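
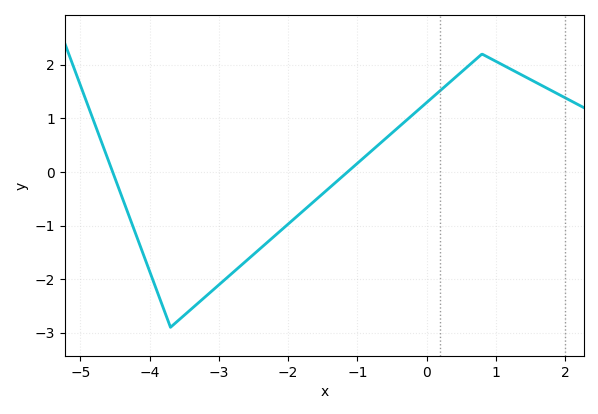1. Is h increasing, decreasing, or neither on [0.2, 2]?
neither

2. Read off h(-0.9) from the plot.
0.273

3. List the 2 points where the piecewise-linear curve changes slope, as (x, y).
(-3.7, -2.9); (0.8, 2.2)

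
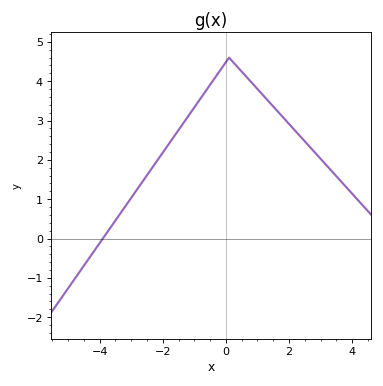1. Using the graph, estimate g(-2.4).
1.72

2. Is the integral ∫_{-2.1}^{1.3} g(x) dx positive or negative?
positive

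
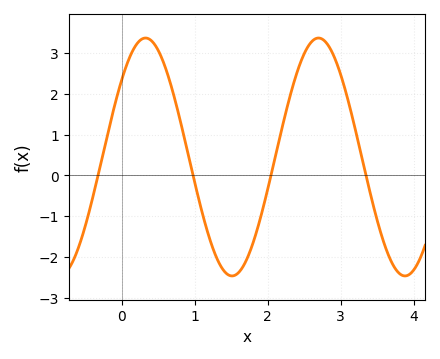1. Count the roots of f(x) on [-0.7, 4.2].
4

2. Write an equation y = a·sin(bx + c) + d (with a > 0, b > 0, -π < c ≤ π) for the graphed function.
y = 2.92sin(2.65x + 0.712) + 0.45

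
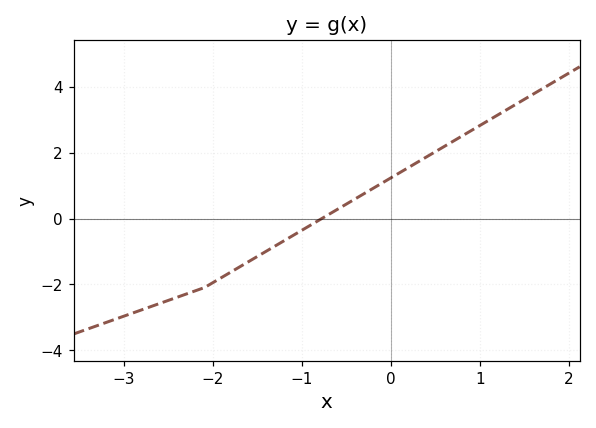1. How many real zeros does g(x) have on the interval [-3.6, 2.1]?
1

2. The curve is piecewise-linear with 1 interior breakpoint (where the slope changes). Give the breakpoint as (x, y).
(-2.1, -2.1)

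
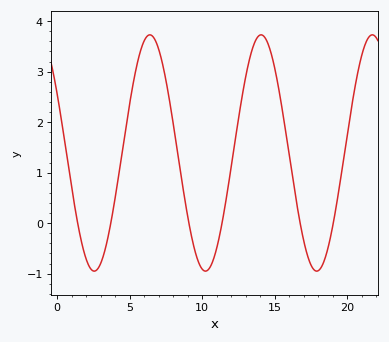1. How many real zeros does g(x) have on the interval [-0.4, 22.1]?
6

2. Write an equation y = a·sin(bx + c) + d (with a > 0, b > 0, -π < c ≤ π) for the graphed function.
y = 2.34sin(0.82x + 2.61) + 1.39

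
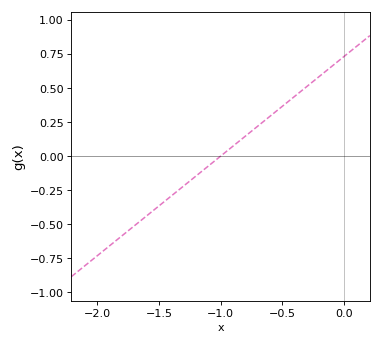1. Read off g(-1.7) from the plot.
-0.511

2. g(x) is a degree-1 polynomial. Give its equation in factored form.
y = 0.73(x + 1)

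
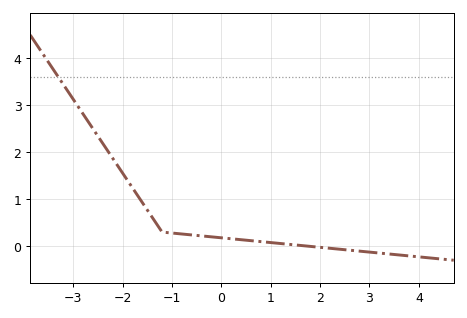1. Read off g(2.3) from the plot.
-0.056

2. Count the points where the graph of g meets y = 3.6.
1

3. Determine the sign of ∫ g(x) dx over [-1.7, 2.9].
positive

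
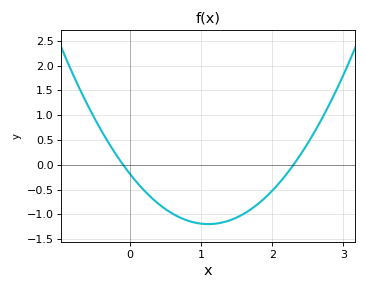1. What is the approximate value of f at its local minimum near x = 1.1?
-1.2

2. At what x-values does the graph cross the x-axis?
-0.1, 2.3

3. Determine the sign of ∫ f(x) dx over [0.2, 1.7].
negative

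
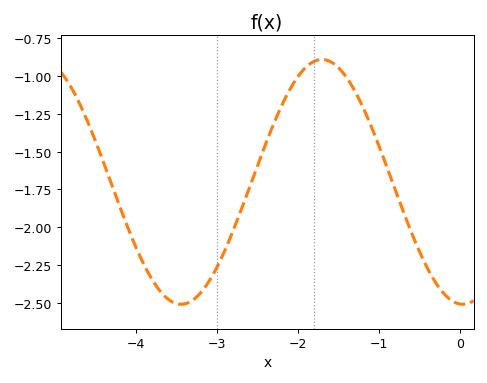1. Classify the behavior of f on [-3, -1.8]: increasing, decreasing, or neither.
increasing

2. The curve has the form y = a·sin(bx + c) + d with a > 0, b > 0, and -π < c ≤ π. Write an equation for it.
y = 0.81sin(1.8x - 1.6) - 1.7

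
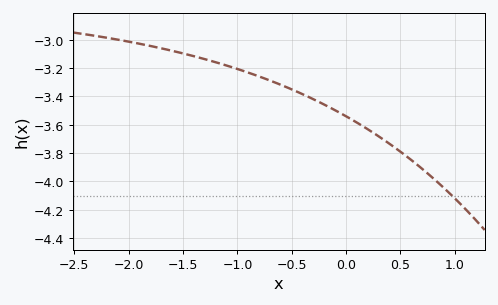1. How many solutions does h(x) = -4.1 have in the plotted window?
1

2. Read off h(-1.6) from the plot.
-3.08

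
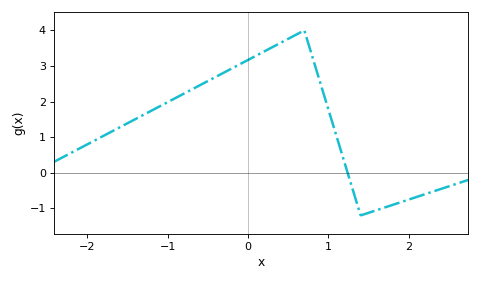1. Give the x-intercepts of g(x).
1.24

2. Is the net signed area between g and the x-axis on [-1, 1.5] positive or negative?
positive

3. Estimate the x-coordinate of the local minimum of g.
1.4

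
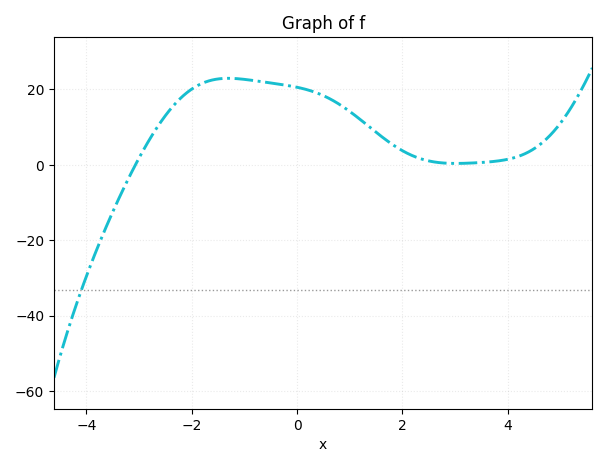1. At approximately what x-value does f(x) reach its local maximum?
-1.3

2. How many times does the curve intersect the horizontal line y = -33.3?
1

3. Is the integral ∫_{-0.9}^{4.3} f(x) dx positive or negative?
positive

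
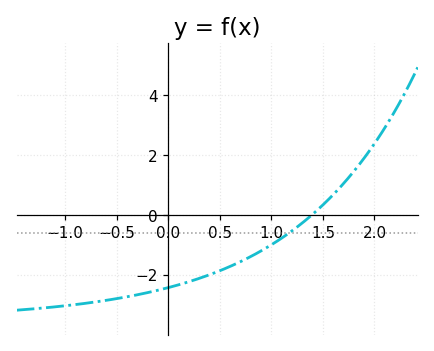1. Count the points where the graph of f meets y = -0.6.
1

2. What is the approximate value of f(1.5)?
0.4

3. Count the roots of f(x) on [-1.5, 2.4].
1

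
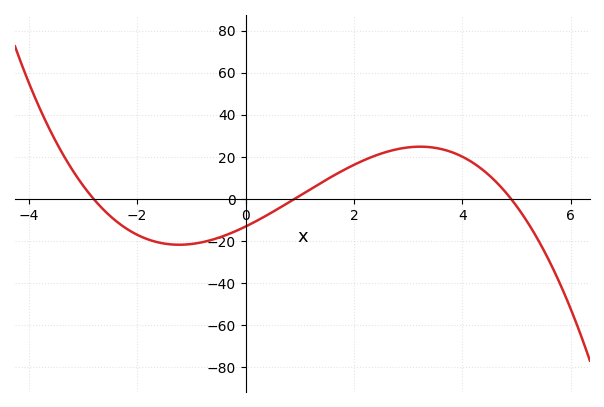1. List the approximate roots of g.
-2.8, 0.9, 4.9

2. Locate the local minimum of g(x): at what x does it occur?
-1.22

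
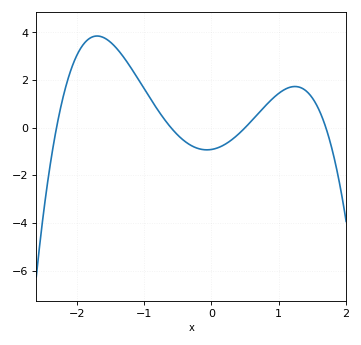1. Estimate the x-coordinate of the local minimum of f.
-0.068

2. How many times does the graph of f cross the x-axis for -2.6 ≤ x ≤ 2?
4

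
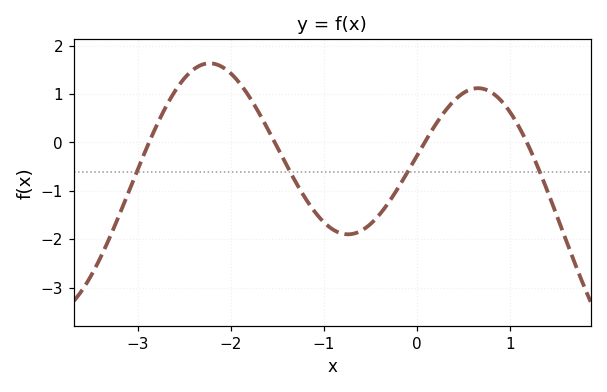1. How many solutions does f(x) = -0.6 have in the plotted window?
4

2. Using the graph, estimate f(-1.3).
-0.8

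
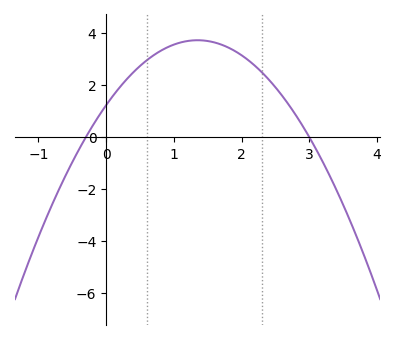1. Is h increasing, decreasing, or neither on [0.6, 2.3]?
neither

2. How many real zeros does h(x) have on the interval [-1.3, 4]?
2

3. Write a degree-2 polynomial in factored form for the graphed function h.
y = -1.37(x + 0.3)(x - 3)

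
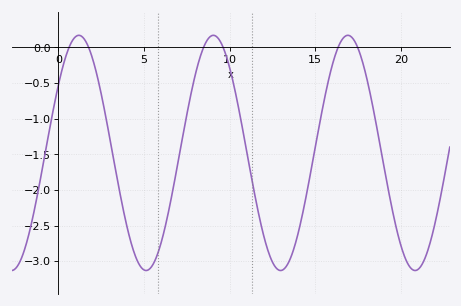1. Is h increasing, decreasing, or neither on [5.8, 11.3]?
neither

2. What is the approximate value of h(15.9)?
-0.337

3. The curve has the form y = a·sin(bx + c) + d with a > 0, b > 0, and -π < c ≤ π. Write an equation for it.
y = 1.65sin(0.8x + 0.612) - 1.48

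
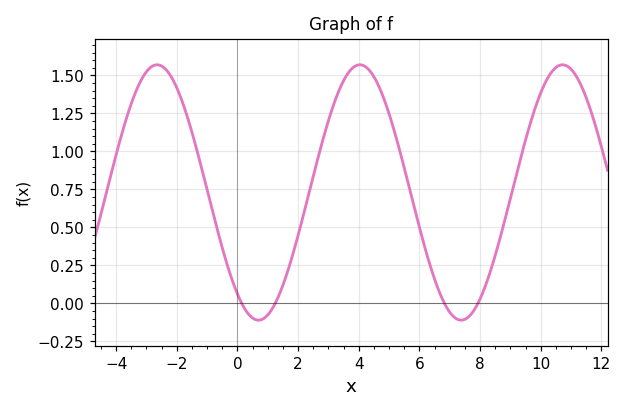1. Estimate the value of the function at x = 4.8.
1.36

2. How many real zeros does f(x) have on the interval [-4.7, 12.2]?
4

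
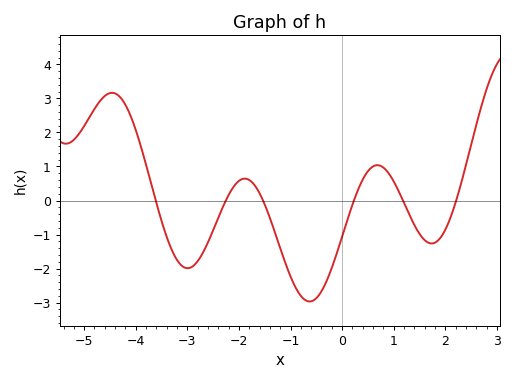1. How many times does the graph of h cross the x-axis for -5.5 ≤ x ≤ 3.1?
6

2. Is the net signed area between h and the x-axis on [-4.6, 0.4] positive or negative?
negative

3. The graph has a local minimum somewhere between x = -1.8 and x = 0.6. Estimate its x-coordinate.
-0.6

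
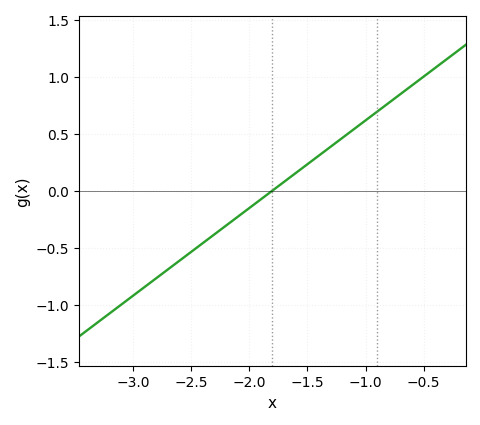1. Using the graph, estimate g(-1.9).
-0.1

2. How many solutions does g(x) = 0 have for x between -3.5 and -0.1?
1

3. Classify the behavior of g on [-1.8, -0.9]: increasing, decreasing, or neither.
increasing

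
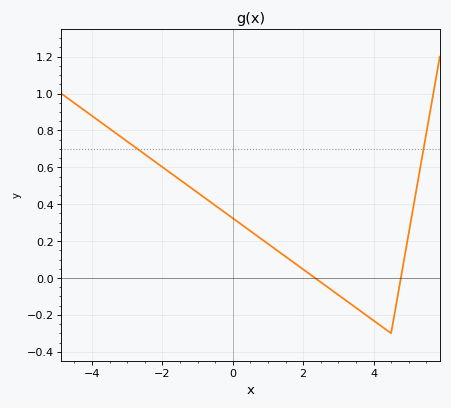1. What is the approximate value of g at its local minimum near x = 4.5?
-0.3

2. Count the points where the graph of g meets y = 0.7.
2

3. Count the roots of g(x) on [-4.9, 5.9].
2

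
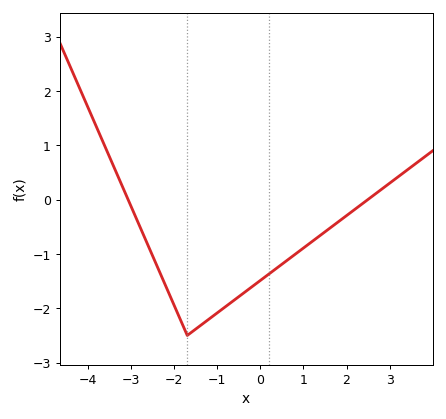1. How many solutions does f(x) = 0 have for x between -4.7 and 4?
2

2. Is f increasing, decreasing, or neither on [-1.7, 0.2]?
increasing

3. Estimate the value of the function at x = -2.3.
-1.41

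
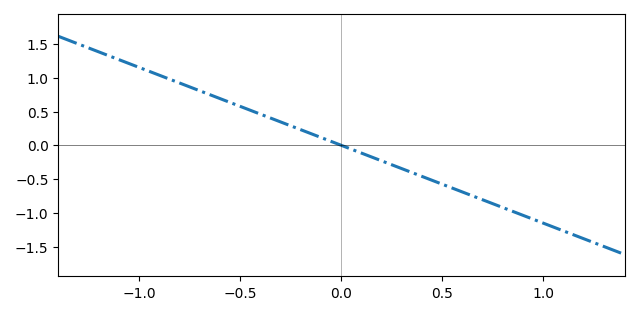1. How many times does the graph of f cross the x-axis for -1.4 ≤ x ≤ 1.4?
1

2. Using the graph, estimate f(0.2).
-0.25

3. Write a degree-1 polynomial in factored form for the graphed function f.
y = -1.15(x - 0)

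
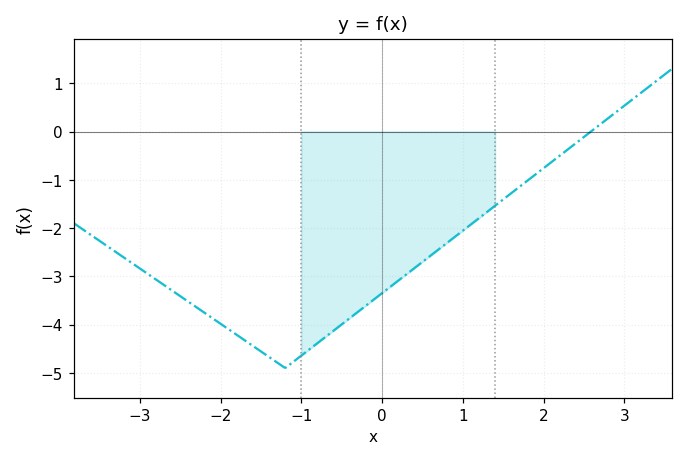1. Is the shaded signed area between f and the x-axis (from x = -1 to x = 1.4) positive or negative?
negative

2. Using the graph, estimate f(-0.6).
-4.12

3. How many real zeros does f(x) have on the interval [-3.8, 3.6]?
1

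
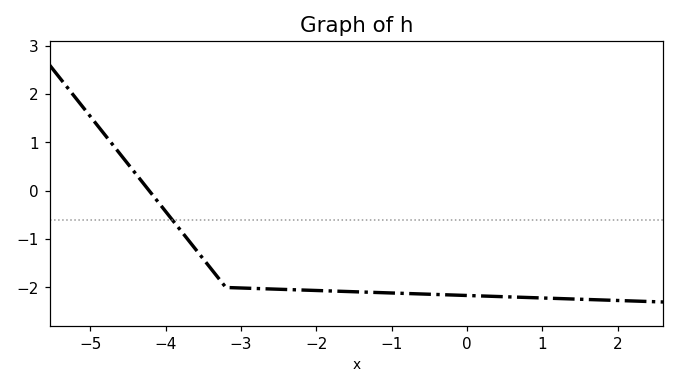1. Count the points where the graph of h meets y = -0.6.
1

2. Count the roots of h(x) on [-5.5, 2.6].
1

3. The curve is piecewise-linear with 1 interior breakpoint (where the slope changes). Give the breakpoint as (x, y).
(-3.2, -2)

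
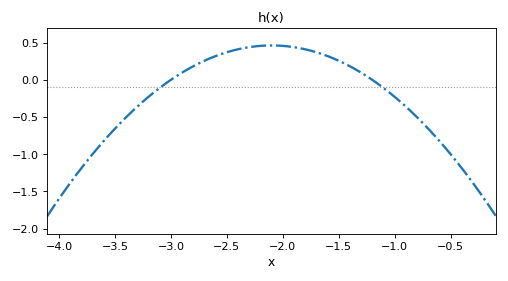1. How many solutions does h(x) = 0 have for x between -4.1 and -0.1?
2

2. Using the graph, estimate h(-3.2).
-0.25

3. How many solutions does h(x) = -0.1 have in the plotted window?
2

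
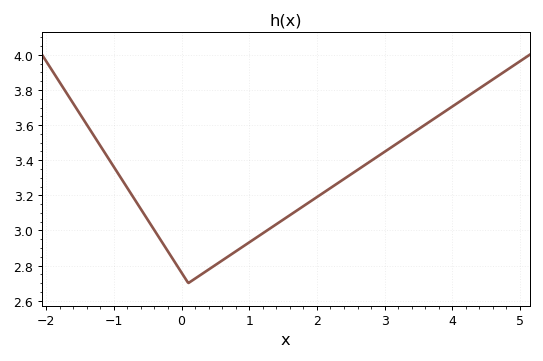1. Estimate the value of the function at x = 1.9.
3.16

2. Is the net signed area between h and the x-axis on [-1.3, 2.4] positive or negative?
positive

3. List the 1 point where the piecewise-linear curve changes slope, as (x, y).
(0.1, 2.7)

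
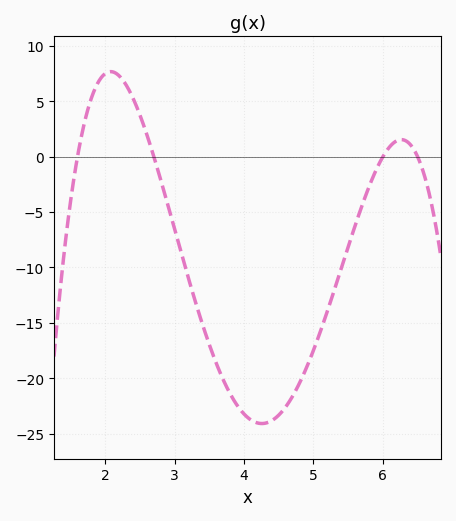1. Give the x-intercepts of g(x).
1.6, 2.7, 6, 6.5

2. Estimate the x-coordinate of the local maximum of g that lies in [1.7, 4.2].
2.1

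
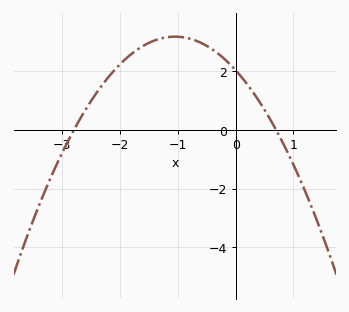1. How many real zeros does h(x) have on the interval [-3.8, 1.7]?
2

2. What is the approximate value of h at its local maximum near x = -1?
3.18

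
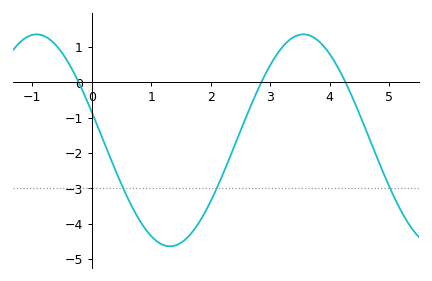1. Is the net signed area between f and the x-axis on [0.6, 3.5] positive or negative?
negative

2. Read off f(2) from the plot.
-3.36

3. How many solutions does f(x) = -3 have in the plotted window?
3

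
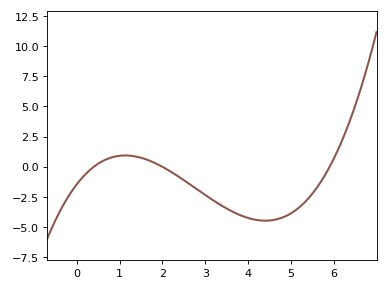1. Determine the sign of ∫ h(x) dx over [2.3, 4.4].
negative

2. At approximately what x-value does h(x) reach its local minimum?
4.4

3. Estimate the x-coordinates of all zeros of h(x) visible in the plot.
0.4, 2, 5.9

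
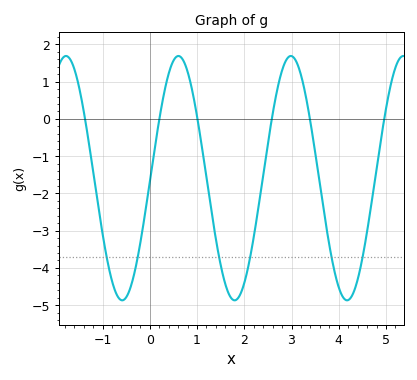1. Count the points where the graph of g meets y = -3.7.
6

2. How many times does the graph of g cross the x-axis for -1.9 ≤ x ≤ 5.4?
6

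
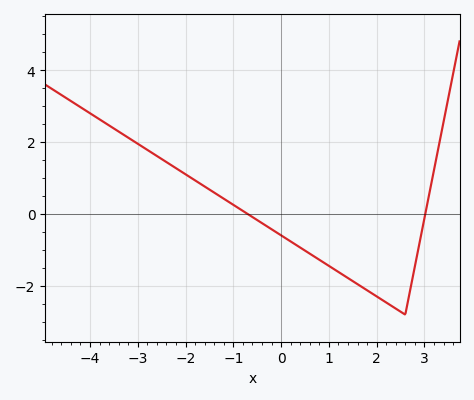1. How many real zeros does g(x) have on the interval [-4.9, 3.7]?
2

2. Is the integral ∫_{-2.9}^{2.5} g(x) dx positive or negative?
negative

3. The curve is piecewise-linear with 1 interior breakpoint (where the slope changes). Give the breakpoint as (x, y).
(2.6, -2.8)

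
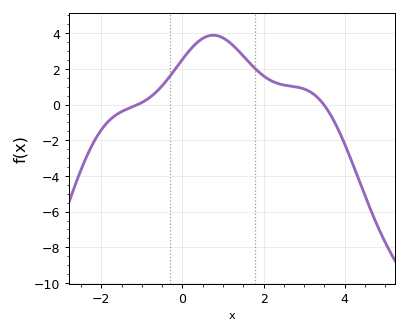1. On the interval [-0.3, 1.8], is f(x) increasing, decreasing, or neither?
neither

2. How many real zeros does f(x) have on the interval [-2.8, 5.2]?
2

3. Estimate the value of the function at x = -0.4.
1.4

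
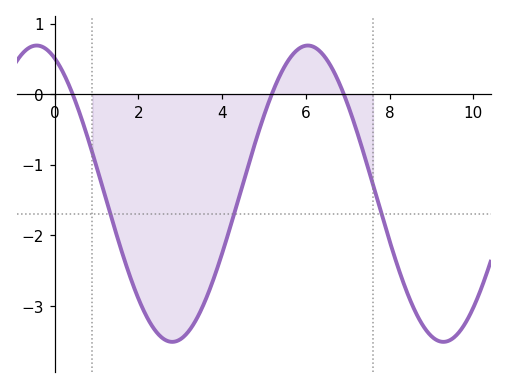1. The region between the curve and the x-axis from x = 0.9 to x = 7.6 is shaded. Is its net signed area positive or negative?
negative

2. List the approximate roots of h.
0.428, 5.18, 6.91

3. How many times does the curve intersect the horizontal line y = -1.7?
3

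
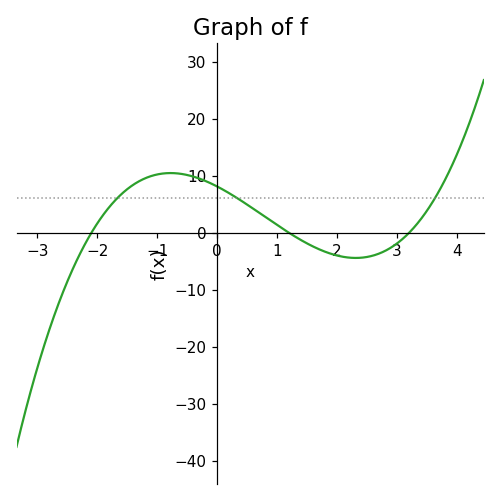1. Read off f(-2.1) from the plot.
0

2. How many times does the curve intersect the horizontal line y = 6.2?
3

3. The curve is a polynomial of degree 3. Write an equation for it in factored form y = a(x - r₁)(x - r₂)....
y = 1.01(x + 2.1)(x - 1.2)(x - 3.2)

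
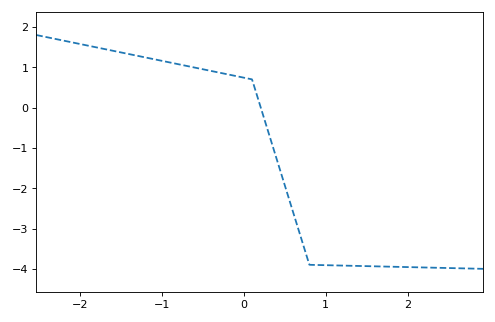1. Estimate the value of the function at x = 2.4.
-3.98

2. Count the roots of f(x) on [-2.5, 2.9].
1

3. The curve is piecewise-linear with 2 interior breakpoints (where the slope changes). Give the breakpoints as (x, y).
(0.1, 0.7); (0.8, -3.9)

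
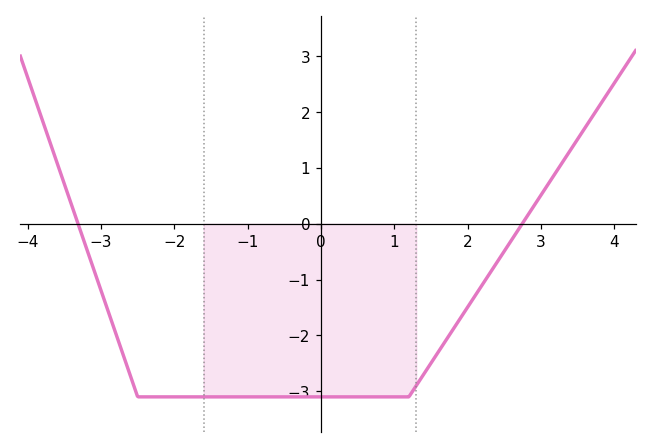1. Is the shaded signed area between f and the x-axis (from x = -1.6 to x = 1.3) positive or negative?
negative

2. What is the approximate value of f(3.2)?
0.91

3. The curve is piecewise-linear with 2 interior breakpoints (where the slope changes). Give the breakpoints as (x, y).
(-2.5, -3.1); (1.2, -3.1)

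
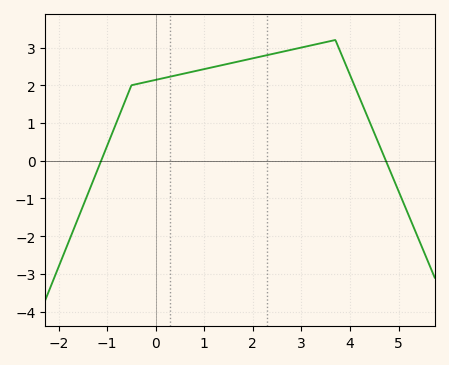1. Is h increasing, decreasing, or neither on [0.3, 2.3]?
increasing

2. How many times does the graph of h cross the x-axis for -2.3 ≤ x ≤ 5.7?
2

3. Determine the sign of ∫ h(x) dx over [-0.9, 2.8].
positive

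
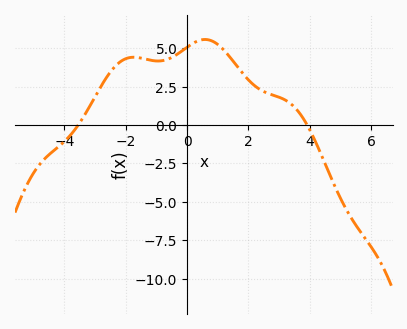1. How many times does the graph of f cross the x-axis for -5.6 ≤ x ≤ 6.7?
2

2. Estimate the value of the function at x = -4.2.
-1.43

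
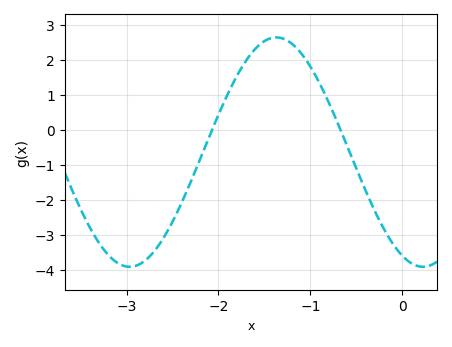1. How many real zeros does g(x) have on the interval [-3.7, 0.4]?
2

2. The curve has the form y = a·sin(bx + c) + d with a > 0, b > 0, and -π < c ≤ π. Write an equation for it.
y = 3.28sin(1.97x - 2.01) - 0.63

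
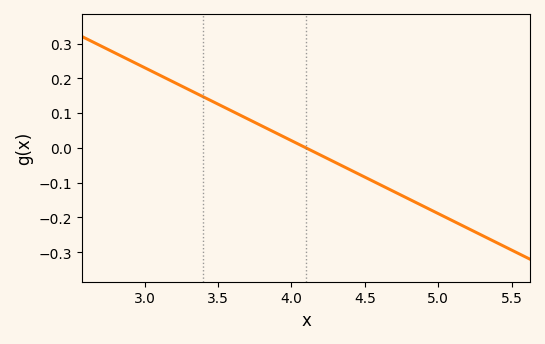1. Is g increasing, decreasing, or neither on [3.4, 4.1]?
decreasing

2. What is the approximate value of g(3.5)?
0.13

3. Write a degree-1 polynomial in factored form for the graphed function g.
y = -0.21(x - 4.1)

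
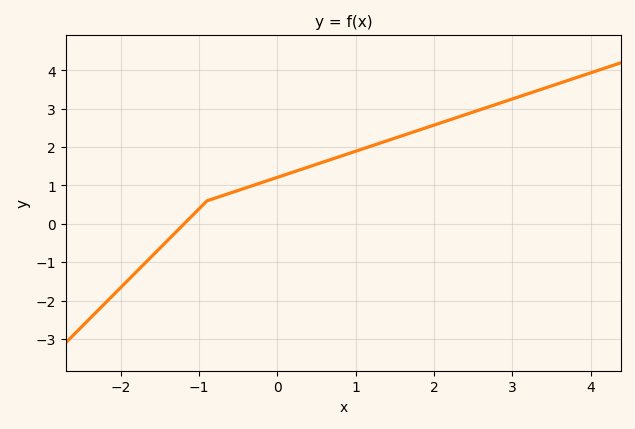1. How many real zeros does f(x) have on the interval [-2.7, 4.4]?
1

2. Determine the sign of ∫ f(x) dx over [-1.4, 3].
positive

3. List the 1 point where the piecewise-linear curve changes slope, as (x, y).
(-0.9, 0.6)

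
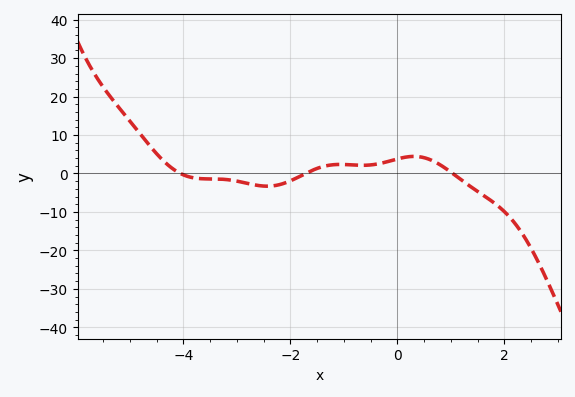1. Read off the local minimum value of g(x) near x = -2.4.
-3.3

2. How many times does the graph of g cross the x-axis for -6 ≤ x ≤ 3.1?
3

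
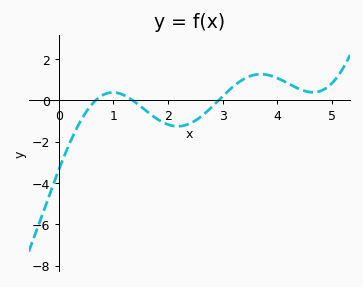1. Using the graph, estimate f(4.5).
0.446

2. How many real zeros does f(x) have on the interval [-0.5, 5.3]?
3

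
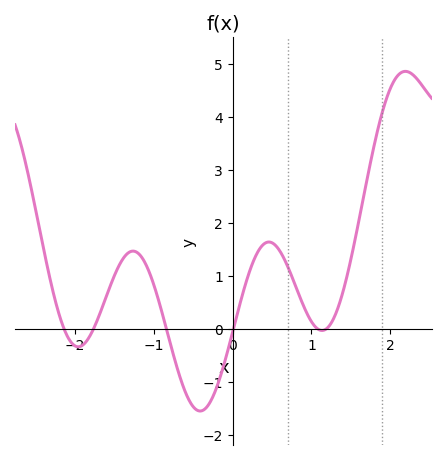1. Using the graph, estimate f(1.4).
0.7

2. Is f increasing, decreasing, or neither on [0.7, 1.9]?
neither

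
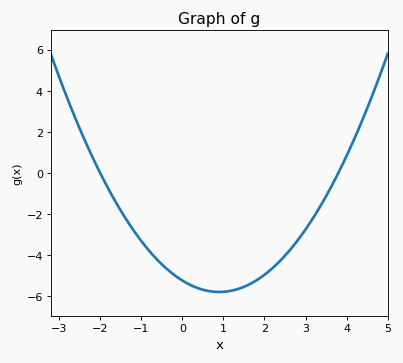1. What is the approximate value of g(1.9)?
-5.11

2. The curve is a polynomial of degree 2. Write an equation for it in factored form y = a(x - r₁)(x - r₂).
y = 0.69(x + 2)(x - 3.8)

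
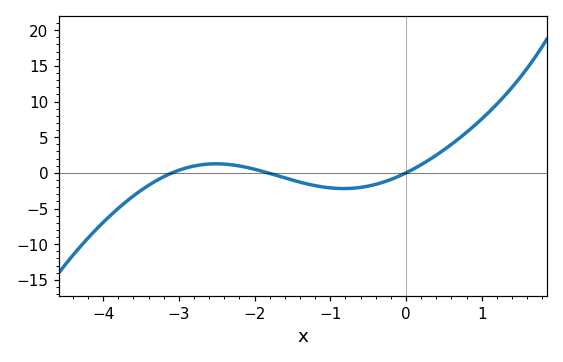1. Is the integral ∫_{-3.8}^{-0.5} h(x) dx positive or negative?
negative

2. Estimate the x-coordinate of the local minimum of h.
-0.8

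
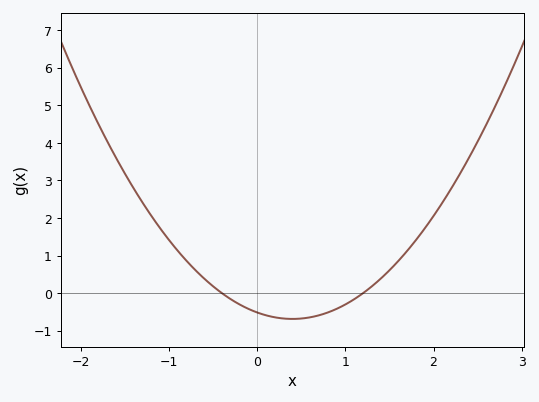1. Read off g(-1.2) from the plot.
2.05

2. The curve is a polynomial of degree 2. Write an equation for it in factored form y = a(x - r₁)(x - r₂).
y = 1.07(x + 0.4)(x - 1.2)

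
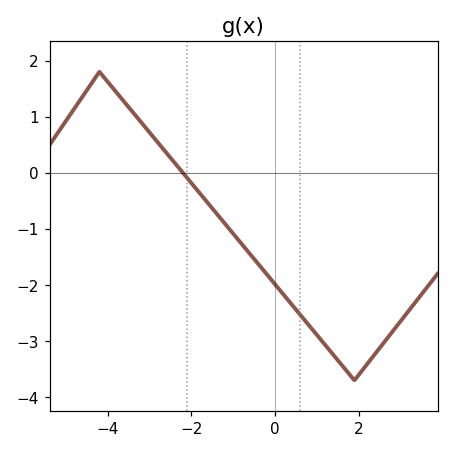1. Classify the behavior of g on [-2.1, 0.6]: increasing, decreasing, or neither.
decreasing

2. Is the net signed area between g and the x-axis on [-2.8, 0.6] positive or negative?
negative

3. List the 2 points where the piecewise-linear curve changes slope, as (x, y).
(-4.2, 1.8); (1.9, -3.7)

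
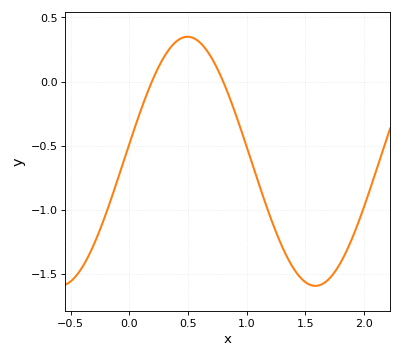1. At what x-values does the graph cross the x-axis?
0.2, 0.8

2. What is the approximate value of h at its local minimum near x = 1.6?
-1.6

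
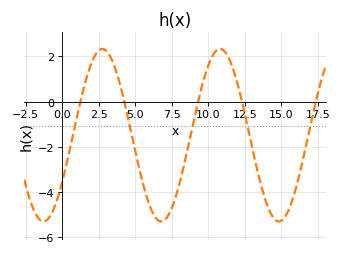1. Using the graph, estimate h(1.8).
1.4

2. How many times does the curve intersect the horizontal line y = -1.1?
5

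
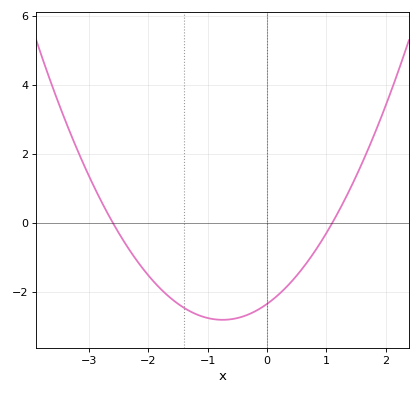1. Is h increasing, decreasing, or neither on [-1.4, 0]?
neither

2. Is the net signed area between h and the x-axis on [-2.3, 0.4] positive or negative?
negative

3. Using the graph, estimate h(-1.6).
-2.2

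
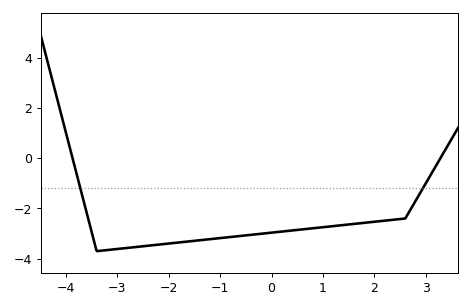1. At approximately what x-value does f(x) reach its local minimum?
-3.4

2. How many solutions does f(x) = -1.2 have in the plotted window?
2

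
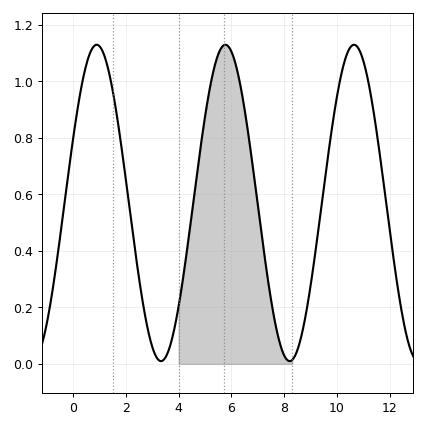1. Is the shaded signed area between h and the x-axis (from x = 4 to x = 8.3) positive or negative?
positive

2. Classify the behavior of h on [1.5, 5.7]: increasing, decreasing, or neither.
neither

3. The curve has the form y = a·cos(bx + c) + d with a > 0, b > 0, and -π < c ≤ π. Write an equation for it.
y = 0.56cos(1.29x - 1.16) + 0.57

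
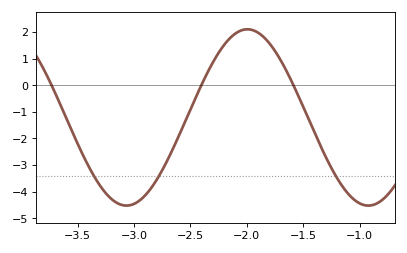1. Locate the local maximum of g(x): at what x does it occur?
-2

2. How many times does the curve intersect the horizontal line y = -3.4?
3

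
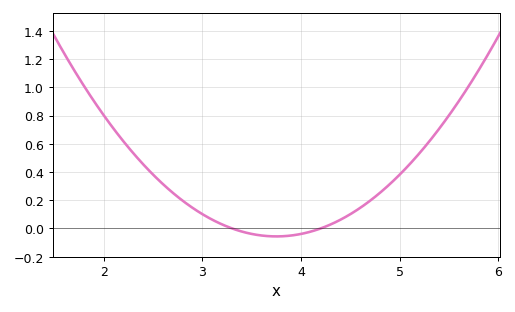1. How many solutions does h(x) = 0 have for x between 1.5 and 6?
2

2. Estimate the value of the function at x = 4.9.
0.32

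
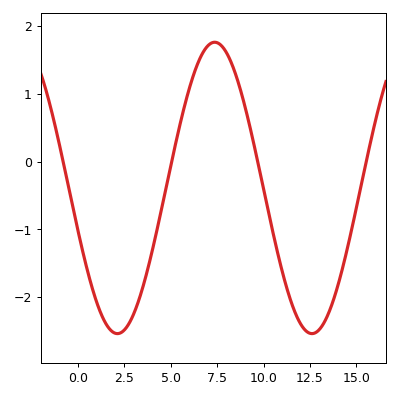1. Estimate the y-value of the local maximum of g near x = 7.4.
1.76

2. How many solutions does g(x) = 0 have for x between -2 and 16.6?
4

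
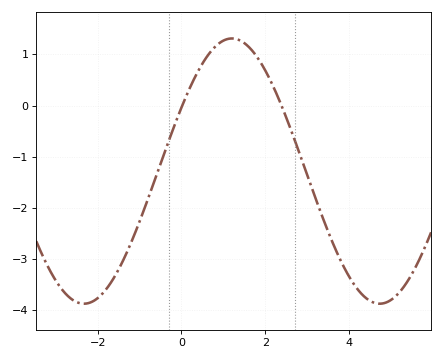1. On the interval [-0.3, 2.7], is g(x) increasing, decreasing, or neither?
neither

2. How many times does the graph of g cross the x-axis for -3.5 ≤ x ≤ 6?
2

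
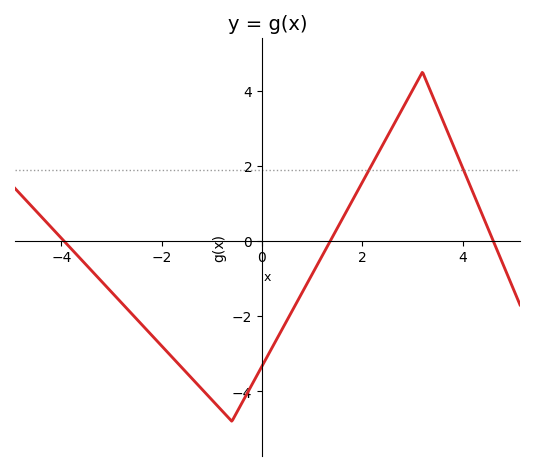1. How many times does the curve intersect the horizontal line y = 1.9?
2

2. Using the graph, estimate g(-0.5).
-4.6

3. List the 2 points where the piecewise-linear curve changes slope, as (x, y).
(-0.6, -4.8); (3.2, 4.5)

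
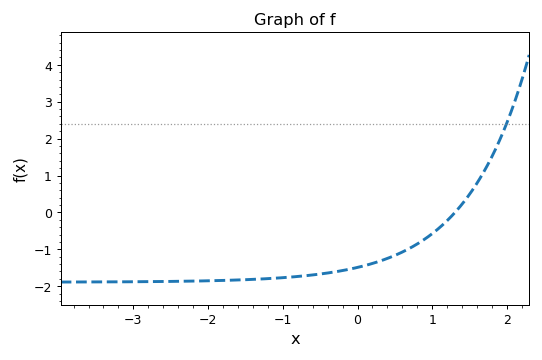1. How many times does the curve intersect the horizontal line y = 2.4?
1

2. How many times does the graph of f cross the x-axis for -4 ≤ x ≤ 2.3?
1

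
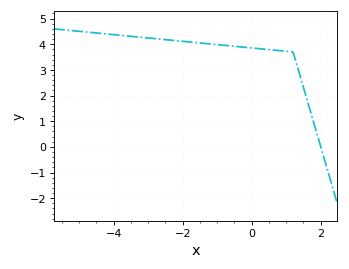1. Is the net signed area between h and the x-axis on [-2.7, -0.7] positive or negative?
positive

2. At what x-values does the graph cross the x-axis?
2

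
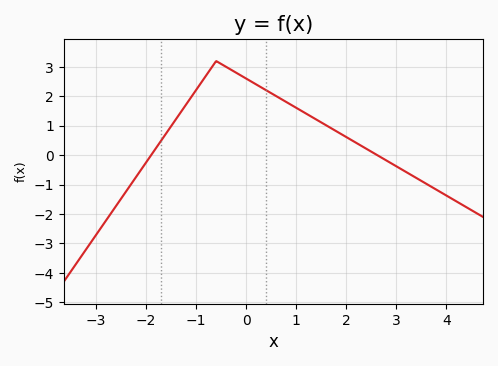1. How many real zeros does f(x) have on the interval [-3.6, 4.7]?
2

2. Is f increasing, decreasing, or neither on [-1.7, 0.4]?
neither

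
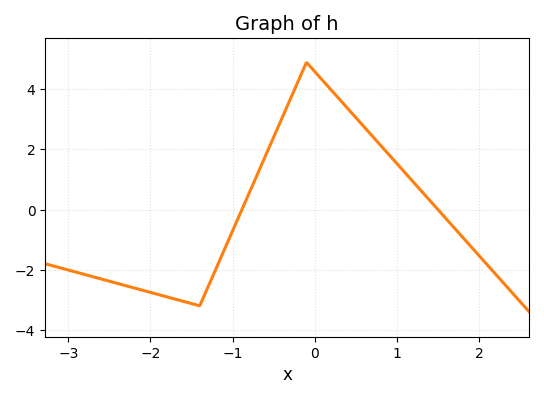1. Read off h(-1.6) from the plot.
-3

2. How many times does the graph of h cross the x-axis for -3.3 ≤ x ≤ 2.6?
2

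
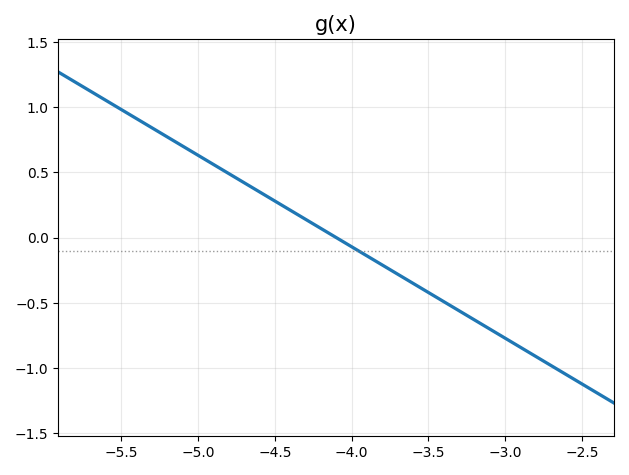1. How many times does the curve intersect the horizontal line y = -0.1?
1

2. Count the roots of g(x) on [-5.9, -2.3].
1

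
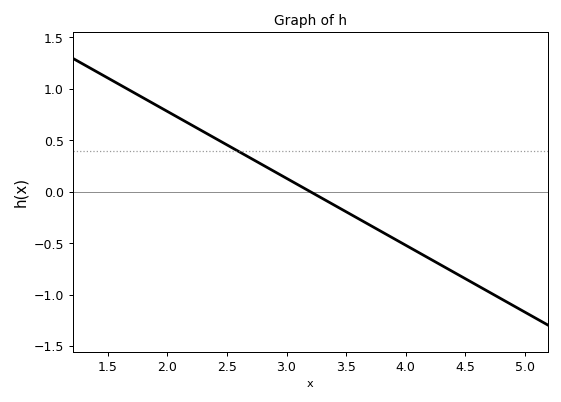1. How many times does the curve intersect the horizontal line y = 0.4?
1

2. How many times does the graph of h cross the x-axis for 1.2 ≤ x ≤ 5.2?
1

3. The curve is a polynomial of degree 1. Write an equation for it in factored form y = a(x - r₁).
y = -0.65(x - 3.2)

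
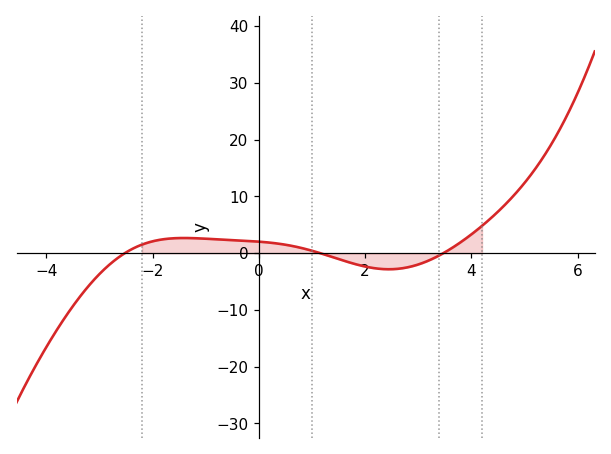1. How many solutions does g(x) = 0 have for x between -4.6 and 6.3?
3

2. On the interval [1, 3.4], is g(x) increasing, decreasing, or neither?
neither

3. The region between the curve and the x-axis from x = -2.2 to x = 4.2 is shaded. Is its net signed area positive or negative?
positive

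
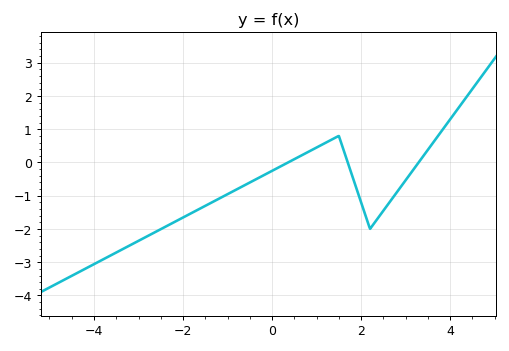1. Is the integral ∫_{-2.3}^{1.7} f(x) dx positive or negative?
negative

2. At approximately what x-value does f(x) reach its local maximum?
1.5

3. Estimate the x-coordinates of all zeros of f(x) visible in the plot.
0.36, 1.7, 3.29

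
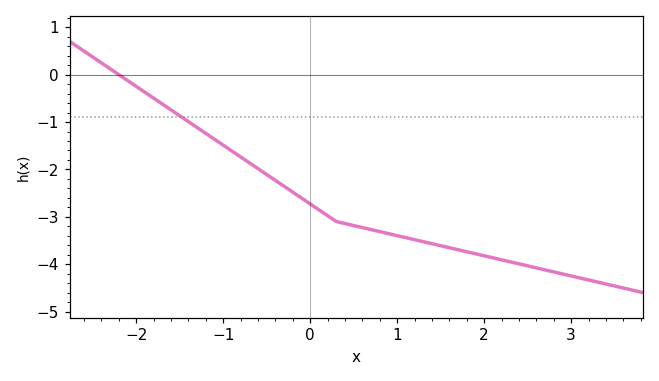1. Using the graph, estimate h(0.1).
-2.9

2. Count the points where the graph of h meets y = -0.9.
1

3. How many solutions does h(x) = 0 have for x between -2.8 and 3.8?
1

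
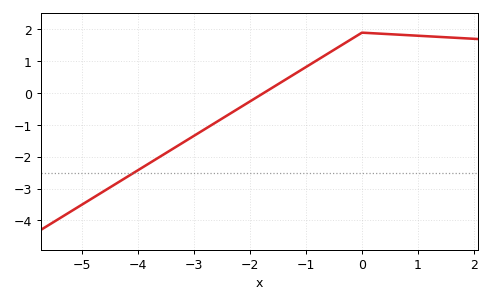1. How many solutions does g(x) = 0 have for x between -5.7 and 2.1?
1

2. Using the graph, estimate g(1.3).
1.8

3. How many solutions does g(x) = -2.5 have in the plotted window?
1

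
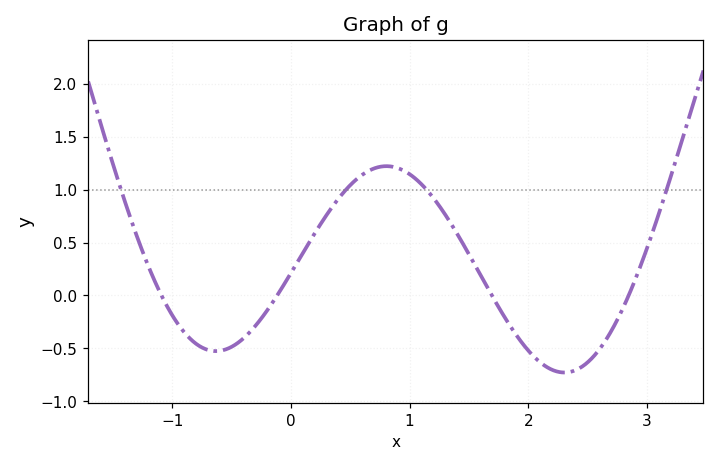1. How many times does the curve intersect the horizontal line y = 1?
4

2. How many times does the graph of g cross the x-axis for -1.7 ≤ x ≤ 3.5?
4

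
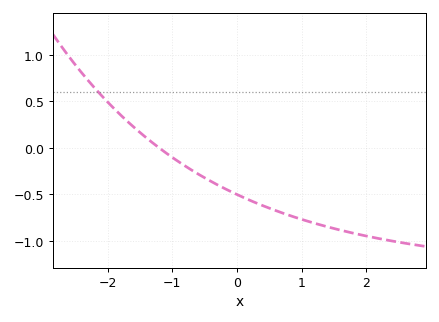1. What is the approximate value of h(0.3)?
-0.592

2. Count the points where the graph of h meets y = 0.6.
1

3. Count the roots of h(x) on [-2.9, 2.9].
1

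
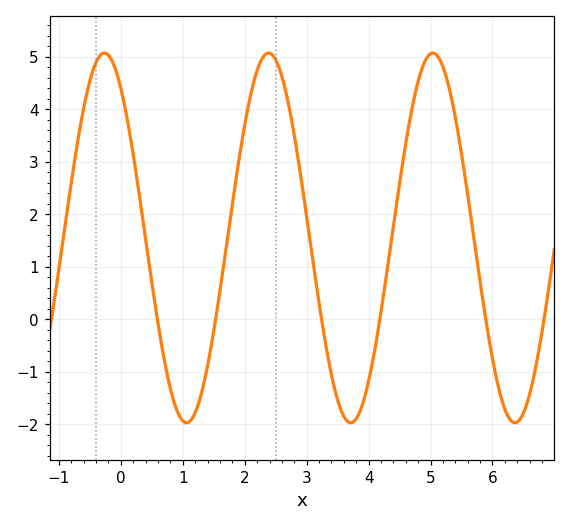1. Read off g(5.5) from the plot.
3.2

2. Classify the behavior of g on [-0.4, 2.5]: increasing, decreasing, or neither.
neither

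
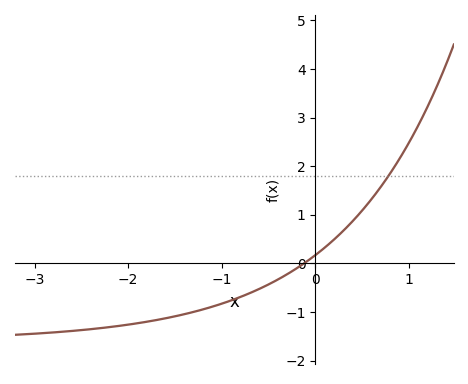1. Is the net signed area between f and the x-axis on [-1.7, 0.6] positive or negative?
negative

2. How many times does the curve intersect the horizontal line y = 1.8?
1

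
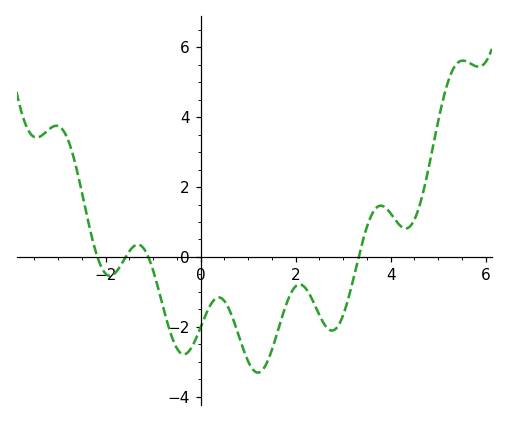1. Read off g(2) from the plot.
-0.846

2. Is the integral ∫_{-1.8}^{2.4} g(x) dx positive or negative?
negative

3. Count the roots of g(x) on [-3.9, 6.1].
4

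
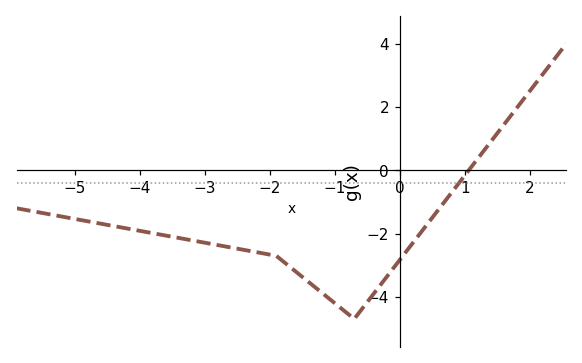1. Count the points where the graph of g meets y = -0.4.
1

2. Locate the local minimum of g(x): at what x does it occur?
-0.702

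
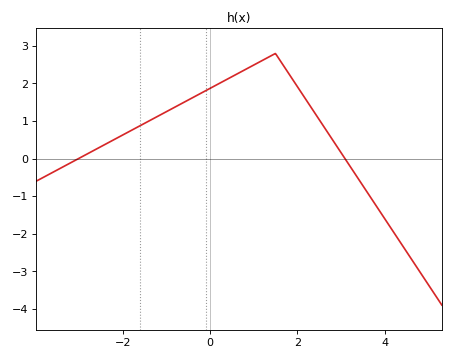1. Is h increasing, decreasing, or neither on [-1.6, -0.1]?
increasing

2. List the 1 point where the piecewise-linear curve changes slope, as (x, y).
(1.5, 2.8)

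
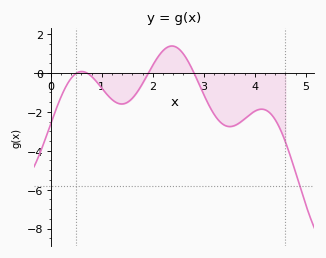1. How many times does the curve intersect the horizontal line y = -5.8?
1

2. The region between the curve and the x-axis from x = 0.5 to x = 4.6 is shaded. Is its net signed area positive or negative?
negative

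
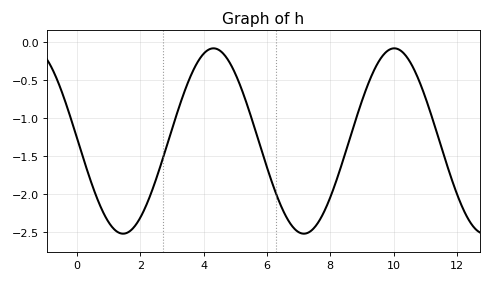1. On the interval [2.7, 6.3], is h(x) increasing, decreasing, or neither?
neither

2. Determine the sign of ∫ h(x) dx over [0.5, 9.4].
negative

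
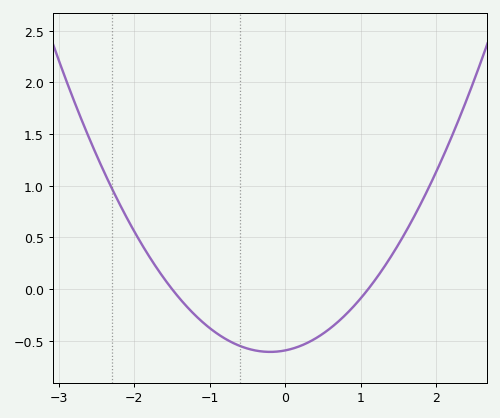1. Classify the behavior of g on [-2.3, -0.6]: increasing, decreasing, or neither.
decreasing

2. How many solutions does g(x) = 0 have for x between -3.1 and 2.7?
2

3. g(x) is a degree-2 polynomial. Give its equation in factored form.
y = 0.36(x + 1.5)(x - 1.1)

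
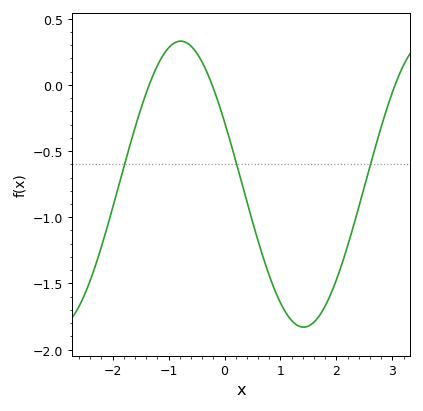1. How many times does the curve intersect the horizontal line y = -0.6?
3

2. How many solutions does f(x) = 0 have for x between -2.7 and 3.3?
3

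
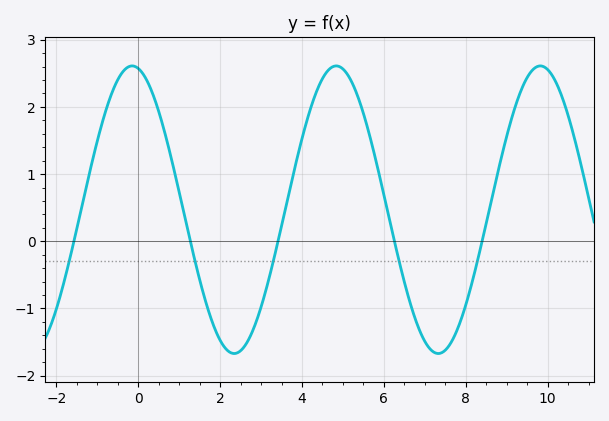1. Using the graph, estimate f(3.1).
-0.8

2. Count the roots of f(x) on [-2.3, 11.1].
5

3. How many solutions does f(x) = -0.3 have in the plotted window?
5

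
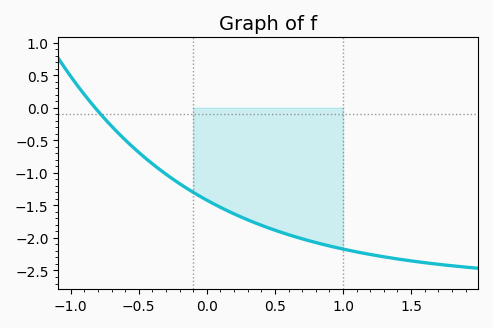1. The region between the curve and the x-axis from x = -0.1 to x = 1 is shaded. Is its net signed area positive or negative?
negative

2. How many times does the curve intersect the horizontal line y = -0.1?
1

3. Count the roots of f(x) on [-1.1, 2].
1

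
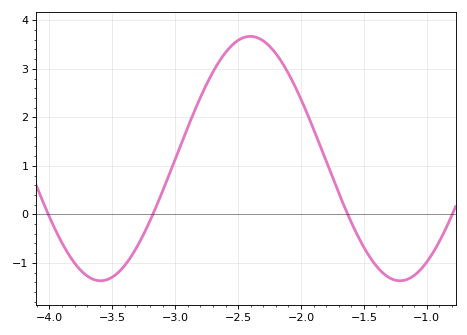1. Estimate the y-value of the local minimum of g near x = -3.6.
-1.4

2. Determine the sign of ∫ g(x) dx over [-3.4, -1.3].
positive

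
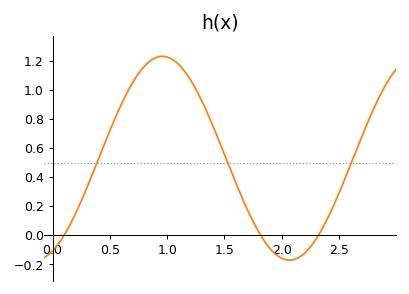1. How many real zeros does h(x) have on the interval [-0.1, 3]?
3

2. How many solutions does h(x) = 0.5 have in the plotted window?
3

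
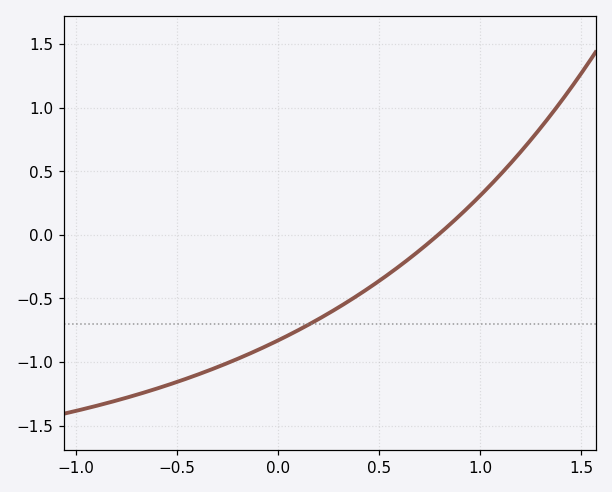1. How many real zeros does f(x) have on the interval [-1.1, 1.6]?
1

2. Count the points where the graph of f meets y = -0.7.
1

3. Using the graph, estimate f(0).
-0.85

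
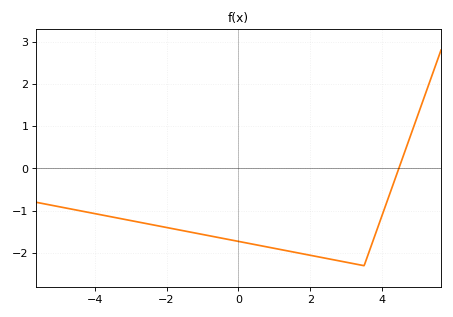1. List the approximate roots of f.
4.4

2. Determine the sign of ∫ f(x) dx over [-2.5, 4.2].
negative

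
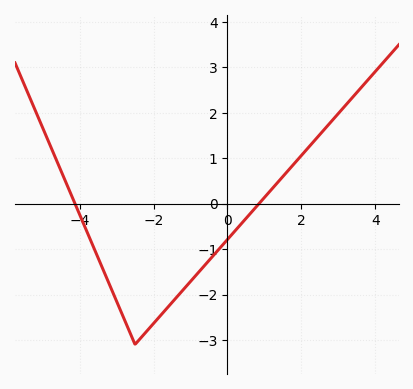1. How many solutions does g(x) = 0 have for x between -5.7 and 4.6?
2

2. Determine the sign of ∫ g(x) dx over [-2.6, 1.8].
negative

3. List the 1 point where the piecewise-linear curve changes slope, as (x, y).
(-2.5, -3.1)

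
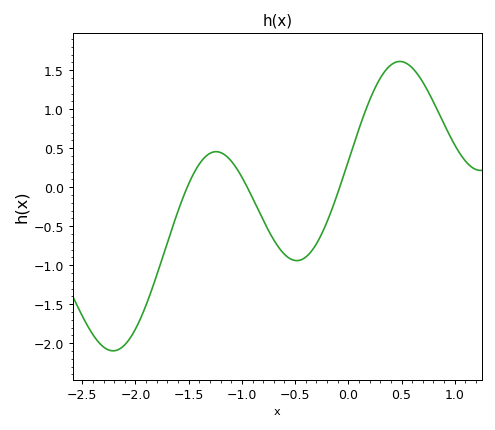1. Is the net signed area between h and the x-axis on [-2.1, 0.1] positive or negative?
negative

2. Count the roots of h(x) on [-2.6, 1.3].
3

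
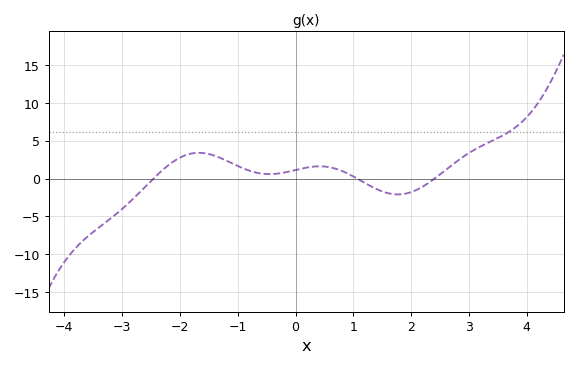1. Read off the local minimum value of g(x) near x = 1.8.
-2.1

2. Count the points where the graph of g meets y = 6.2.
1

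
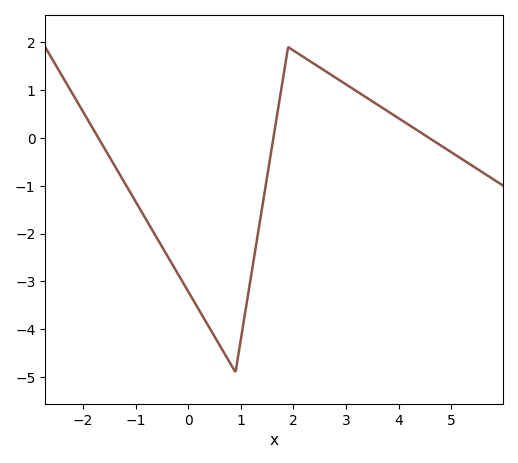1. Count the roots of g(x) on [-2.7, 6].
3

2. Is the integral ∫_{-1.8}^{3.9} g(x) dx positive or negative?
negative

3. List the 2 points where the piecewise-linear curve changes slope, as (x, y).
(0.9, -4.9); (1.9, 1.9)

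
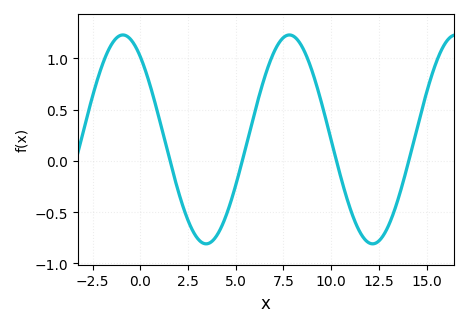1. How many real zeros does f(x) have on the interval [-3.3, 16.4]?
4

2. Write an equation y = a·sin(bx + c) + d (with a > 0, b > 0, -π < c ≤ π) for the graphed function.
y = 1.02sin(0.72x + 2.23) + 0.21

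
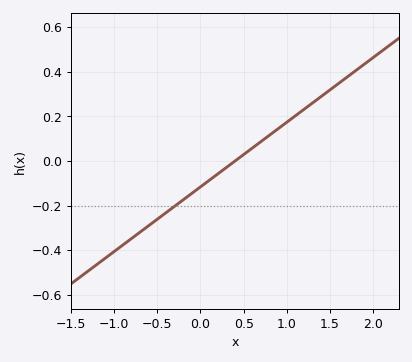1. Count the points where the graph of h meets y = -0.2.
1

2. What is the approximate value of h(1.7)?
0.38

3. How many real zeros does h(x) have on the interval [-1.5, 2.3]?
1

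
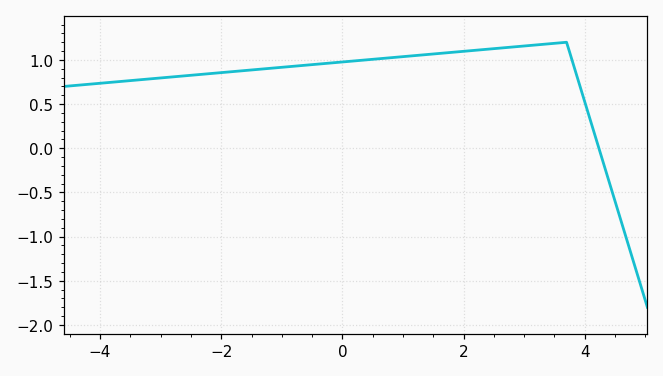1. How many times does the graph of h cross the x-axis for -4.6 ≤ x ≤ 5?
1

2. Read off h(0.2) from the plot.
1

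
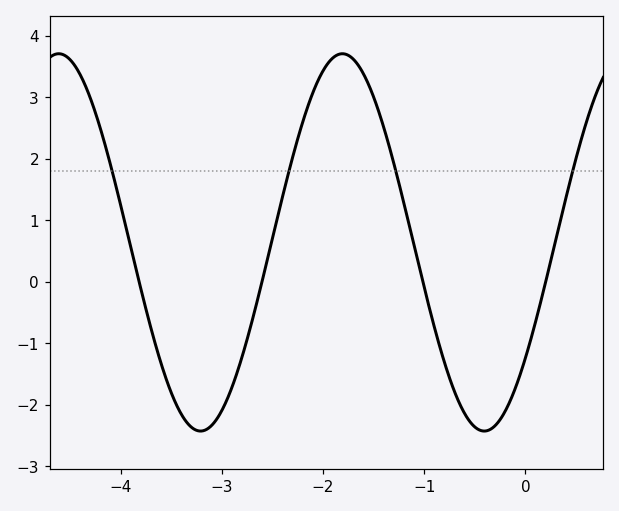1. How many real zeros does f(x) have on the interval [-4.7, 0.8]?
4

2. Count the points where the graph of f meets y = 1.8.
4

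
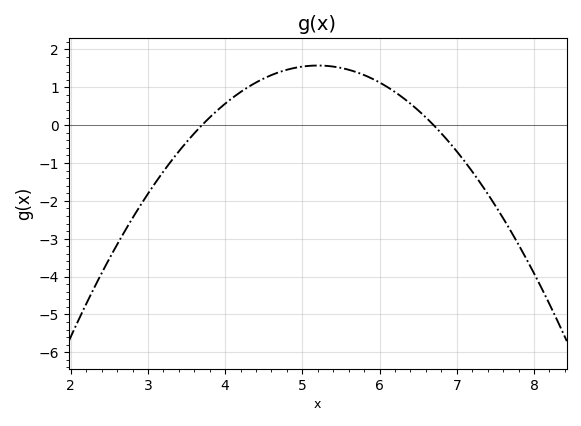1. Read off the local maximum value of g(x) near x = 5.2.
1.6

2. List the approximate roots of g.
3.7, 6.7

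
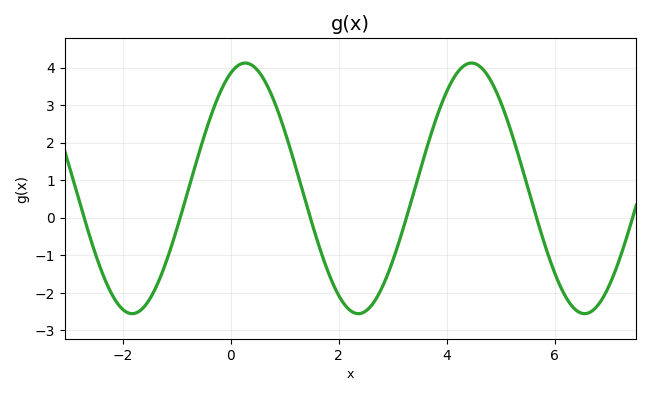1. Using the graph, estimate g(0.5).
3.9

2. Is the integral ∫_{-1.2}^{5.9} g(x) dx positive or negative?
positive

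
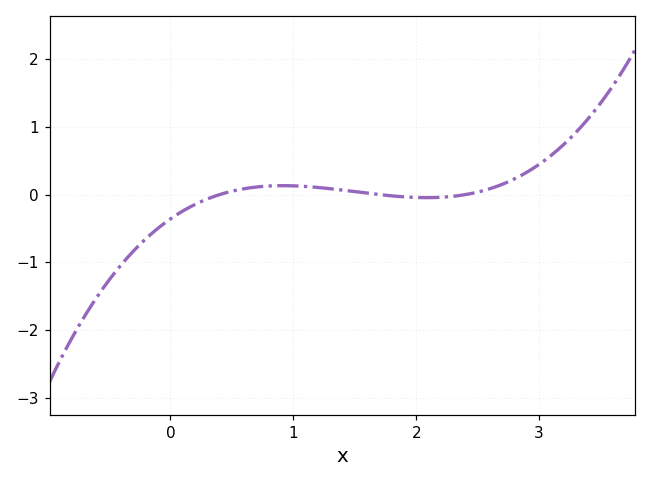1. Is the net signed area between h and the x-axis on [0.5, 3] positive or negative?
positive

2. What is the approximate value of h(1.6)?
0.021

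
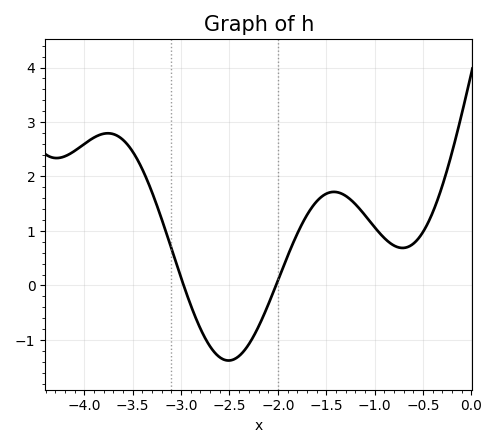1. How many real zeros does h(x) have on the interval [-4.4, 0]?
2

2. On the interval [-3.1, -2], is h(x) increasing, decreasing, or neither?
neither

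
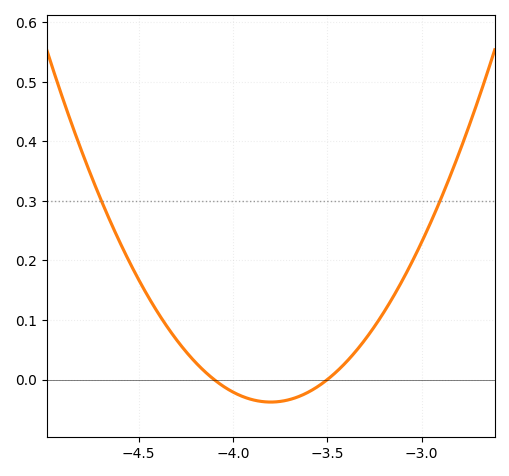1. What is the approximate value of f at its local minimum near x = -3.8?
-0.04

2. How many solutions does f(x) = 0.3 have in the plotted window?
2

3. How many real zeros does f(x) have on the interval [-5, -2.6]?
2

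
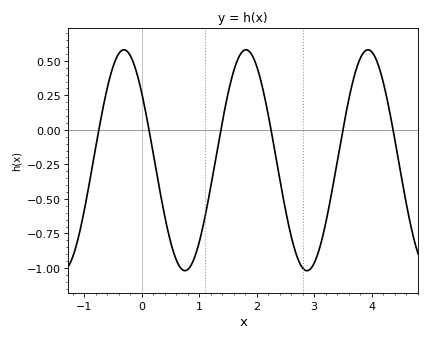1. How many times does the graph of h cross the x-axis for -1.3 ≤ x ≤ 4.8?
6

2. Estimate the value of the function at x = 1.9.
0.555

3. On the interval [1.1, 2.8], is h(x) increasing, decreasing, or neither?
neither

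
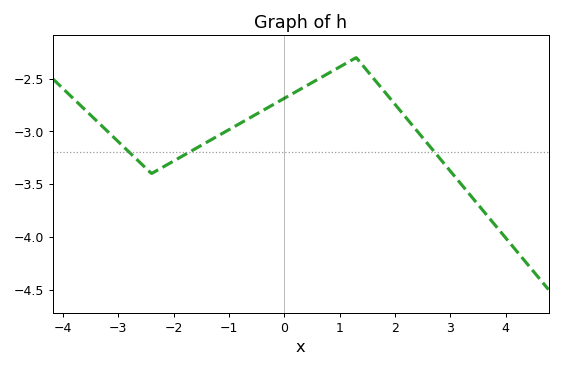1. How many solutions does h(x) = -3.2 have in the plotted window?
3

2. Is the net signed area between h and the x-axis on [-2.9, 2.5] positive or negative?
negative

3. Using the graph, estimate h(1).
-2.4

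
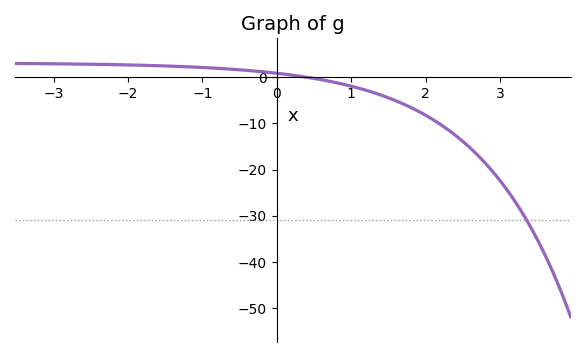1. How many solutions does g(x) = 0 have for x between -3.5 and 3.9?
1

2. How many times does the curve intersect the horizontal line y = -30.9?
1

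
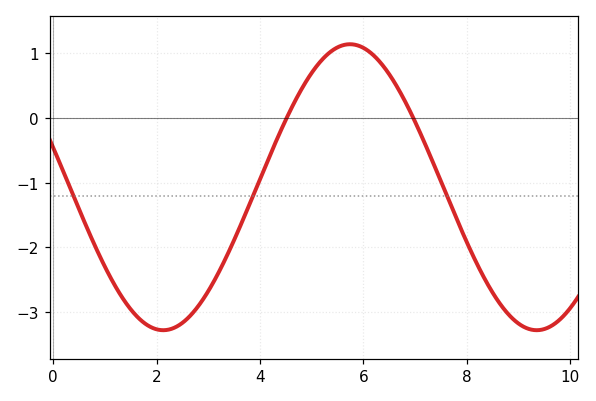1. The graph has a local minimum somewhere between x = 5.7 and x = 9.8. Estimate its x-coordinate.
9.35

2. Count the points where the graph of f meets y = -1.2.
3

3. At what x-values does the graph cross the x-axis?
4.52, 6.96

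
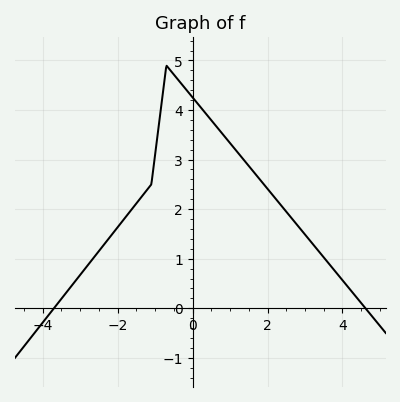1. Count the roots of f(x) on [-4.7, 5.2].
2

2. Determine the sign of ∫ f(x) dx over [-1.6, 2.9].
positive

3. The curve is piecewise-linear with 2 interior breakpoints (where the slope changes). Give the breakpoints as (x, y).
(-1.1, 2.5); (-0.7, 4.9)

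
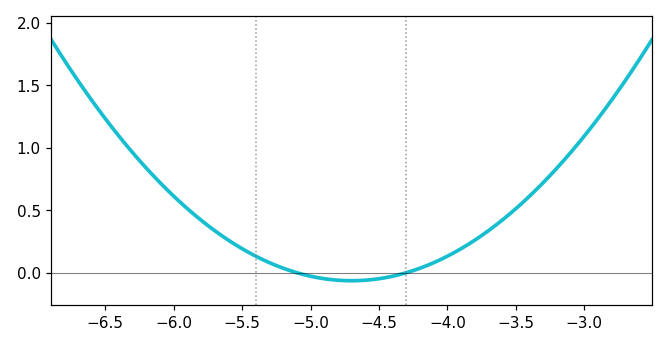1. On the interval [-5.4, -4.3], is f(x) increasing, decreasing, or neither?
neither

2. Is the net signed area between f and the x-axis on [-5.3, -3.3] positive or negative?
positive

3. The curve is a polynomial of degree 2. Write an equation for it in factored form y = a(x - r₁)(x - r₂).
y = 0.4(x + 5.1)(x + 4.3)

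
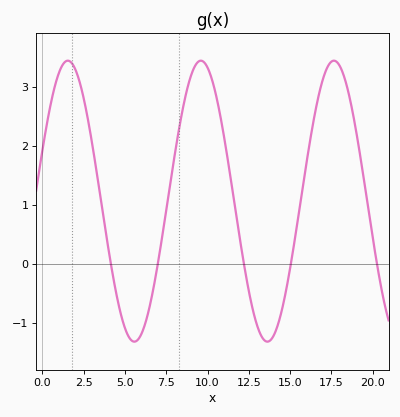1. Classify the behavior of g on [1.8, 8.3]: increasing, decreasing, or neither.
neither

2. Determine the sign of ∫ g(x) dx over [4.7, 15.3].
positive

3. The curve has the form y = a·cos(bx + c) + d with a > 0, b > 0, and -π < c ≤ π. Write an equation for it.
y = 2.38cos(0.78x - 1.2) + 1.06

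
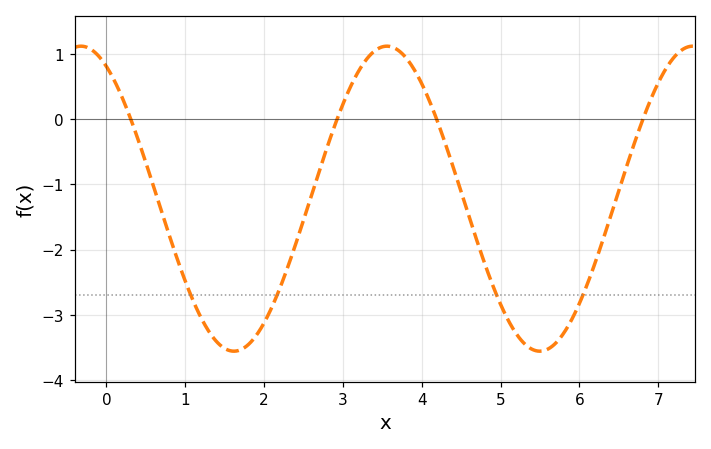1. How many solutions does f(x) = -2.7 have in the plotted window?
4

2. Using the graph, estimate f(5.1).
-3.09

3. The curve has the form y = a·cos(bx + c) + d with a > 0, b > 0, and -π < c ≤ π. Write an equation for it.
y = 2.34cos(1.62x + 0.52) - 1.22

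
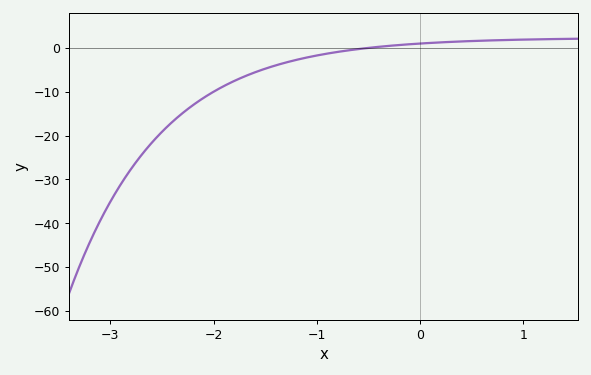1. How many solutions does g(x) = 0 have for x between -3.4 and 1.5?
1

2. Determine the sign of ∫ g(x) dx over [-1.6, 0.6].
negative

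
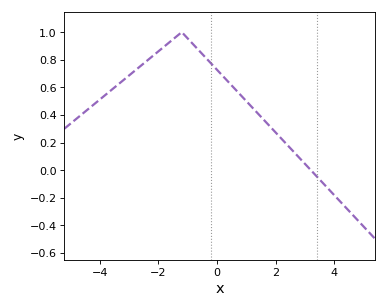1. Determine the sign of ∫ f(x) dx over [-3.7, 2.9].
positive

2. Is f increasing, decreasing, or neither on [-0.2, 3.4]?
decreasing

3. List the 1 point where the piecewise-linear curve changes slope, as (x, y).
(-1.2, 1)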